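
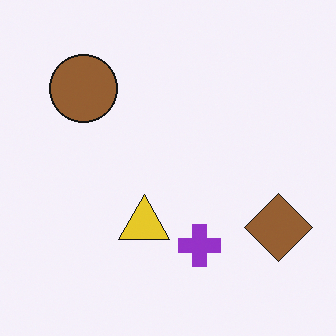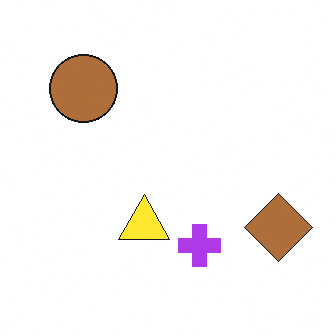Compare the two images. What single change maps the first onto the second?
The image was brightened a little.

Every pixel — background and shapes alike — is uniformly brightened.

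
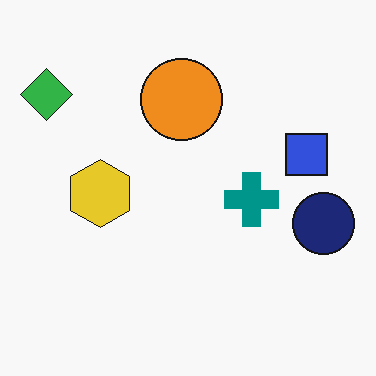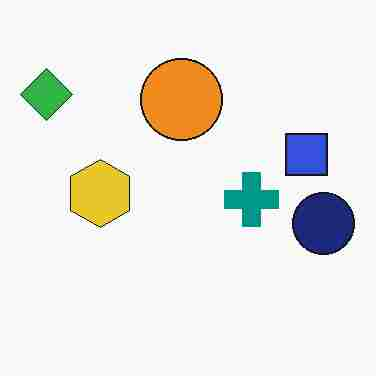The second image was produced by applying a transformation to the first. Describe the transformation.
The second image is the first heavily JPEG-compressed with obvious blocking artifacts.

Blocky 8×8 compression artifacts appear around shape edges and the flat background shows ringing — characteristic JPEG degradation.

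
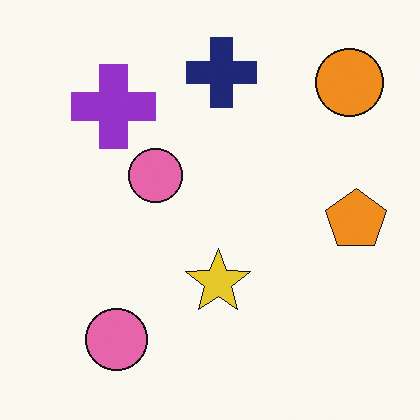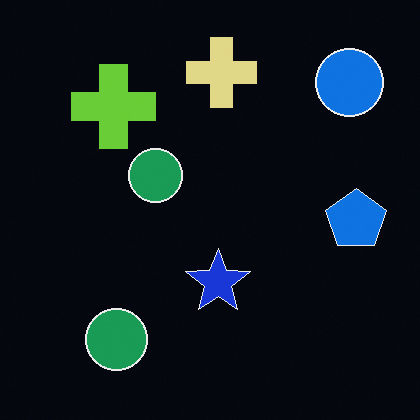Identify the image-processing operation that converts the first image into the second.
The transformation is: color-inverted (negative).

The light background has become dark and every shape's color is its complement — a photographic negative.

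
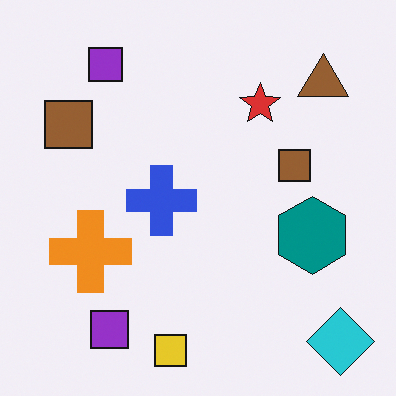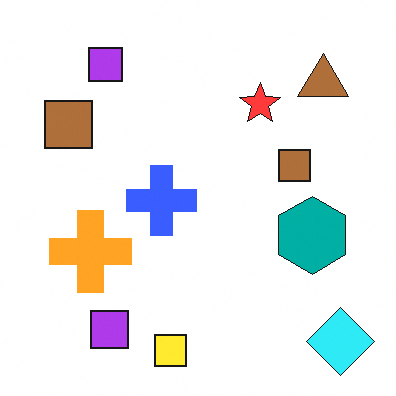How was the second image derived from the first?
The image was brightened a little.

Every pixel — background and shapes alike — is uniformly brightened.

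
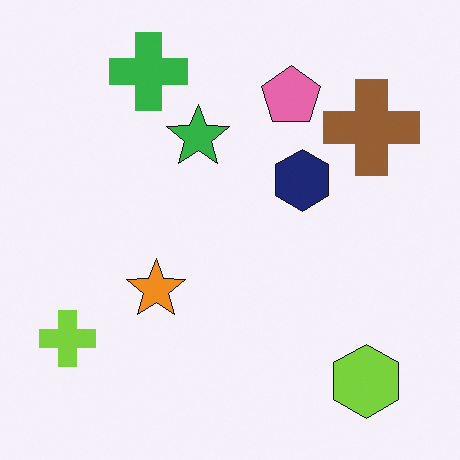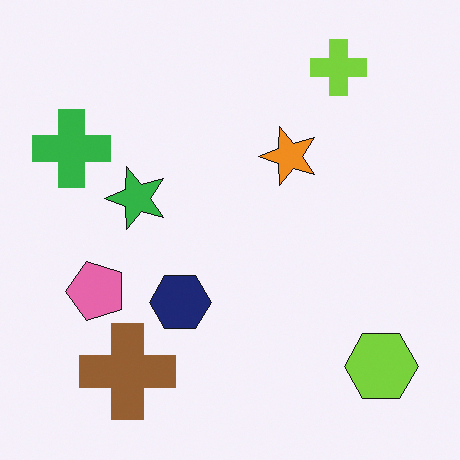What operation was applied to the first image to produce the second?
The image was transposed (reflected across the top-left ↔ bottom-right diagonal).

Shapes have swapped their row and column positions — what was in the top-right is now in the bottom-left — a diagonal reflection.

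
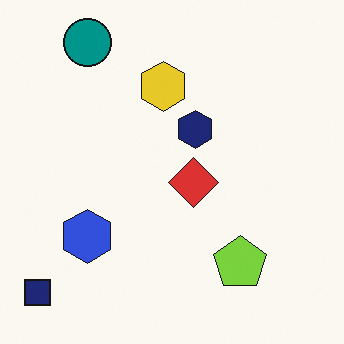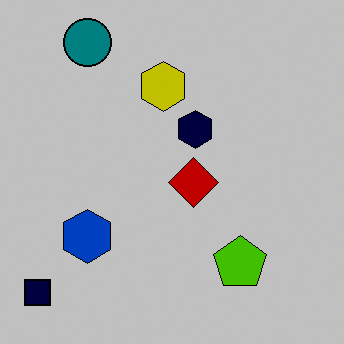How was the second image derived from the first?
This is the original image heavily posterized to just a handful of flat colors.

Each flat color has snapped to a coarser quantized level — most visibly, the near-white background has dropped to a flat grey.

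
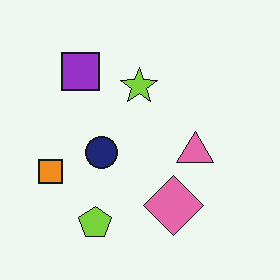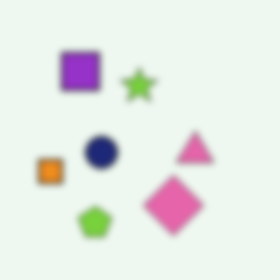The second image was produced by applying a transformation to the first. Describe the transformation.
It was moderately blurred.

Shape edges and outlines are uniformly softened across the whole image.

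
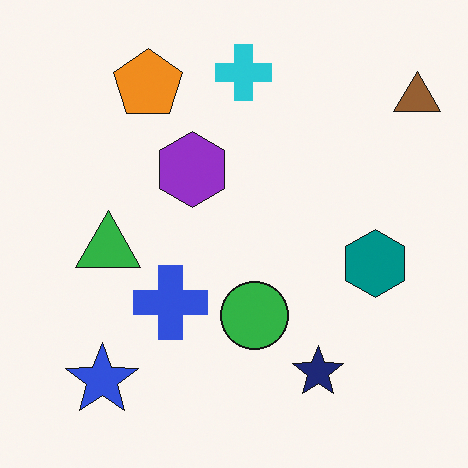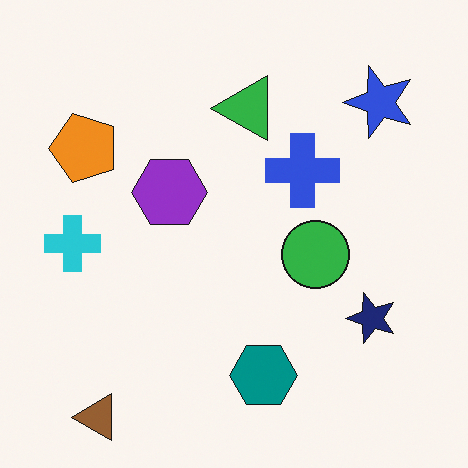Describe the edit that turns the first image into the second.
This is the original image transposed (reflected across the top-left ↔ bottom-right diagonal).

Shapes have swapped their row and column positions — what was in the top-right is now in the bottom-left — a diagonal reflection.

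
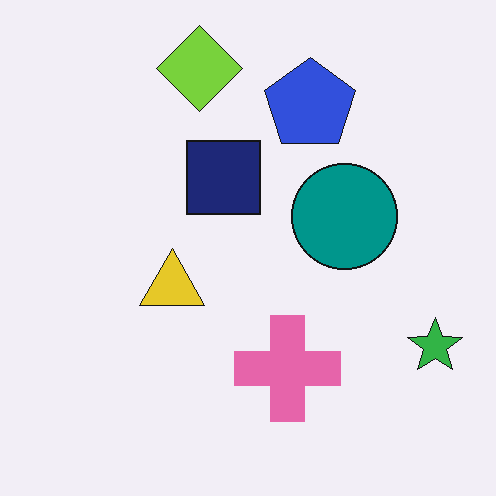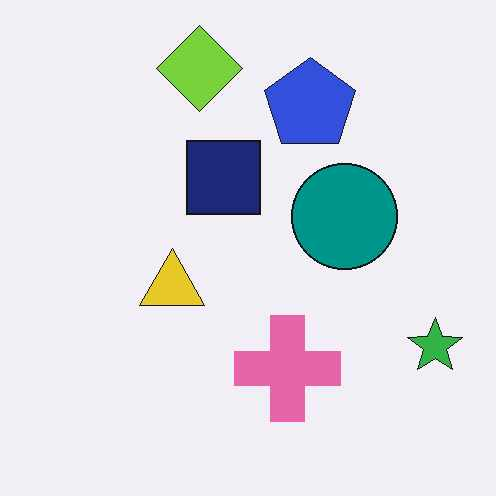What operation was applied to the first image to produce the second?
JPEG-compressed with visible artifacts.

Blocky 8×8 compression artifacts appear around shape edges and the flat background shows ringing — characteristic JPEG degradation.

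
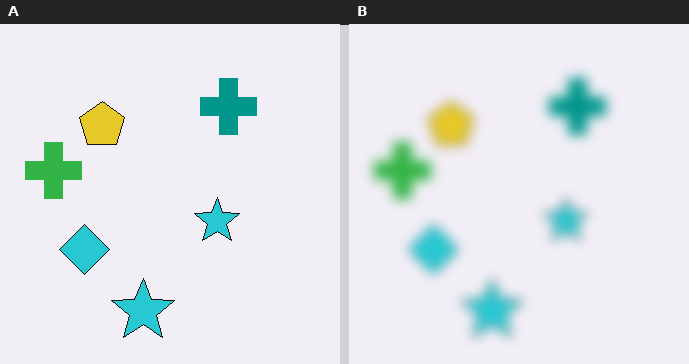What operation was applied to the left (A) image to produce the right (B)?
The right (B) image is the left (A) strongly gaussian-blurred.

Shape edges and outlines are uniformly softened across the whole image.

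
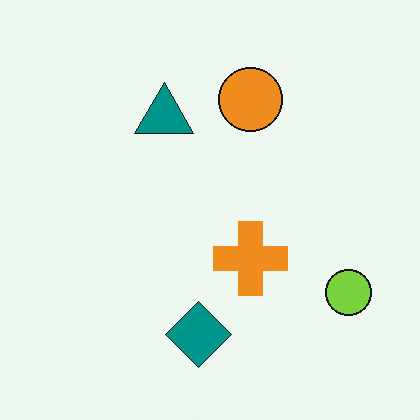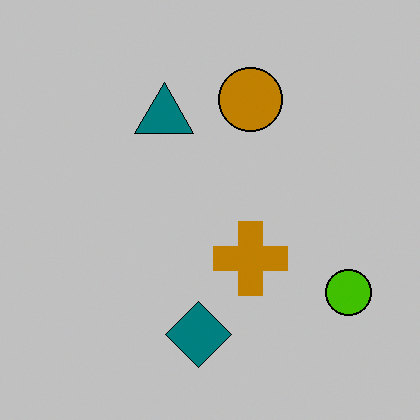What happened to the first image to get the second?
The transformation is: aggressively posterized.

Each flat color has snapped to a coarser quantized level — most visibly, the near-white background has dropped to a flat grey.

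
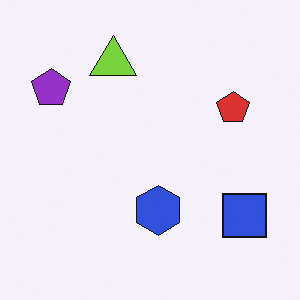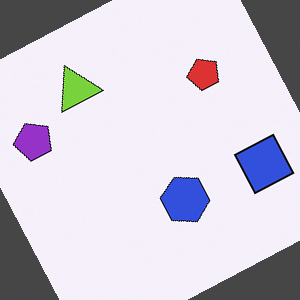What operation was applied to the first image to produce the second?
The image was rotated counter-clockwise by a clearly visible amount.

Every shape is tilted by the same angle and the image corners show triangular fill wedges — a whole-image rotation by a non-right angle.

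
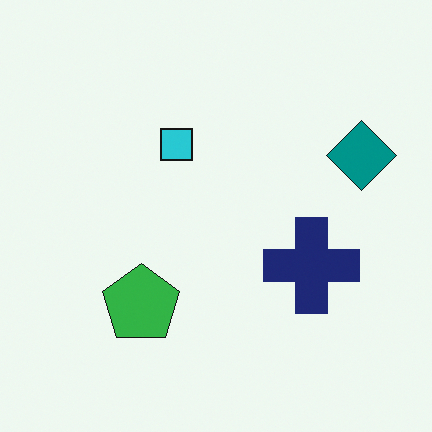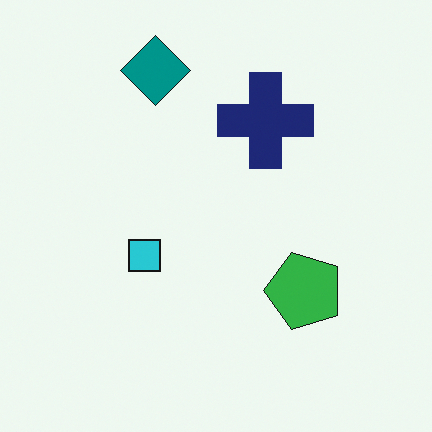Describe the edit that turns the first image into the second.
The transformation is: rotated 90° counter-clockwise.

The teal diamond sits in the right of the first image and the top of the second — consistent with a whole-image 90° counter-clockwise rotation.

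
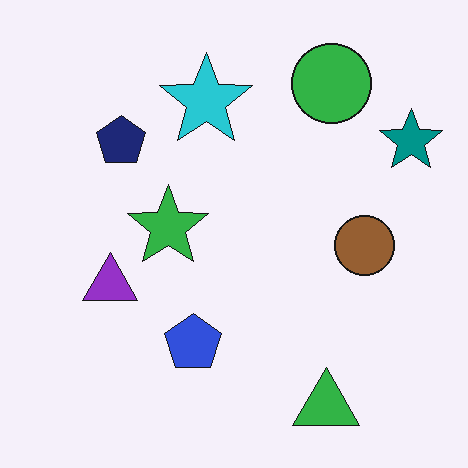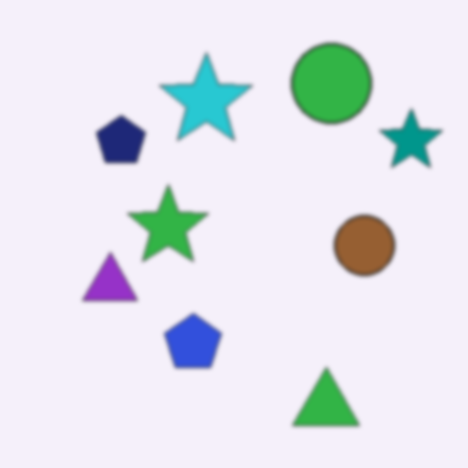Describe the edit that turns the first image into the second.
The transformation is: lightly blurred.

Shape edges and outlines are uniformly softened across the whole image.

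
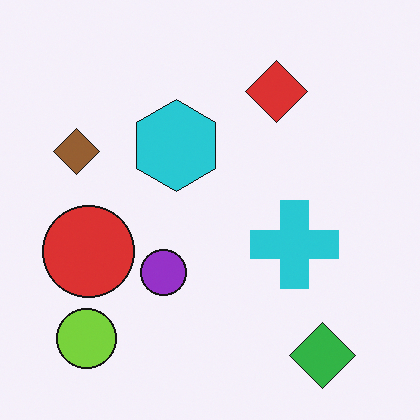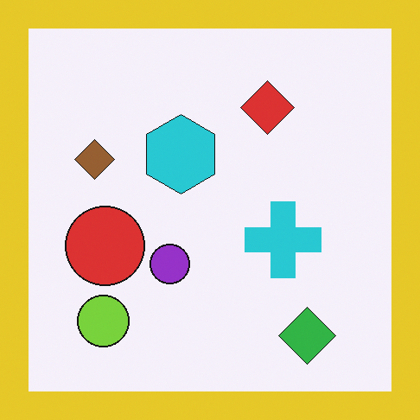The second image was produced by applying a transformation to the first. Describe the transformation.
Framed with a yellow border.

A solid yellow frame runs around the edge of the second image, with the content slightly shrunk inside it.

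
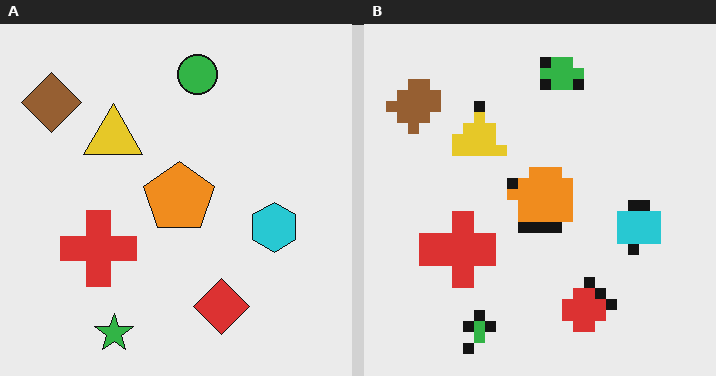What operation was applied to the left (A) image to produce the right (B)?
Heavily pixelated into large blocks.

Shapes are reduced to large square blocks; fine edges and outlines are lost — a downscale-then-upscale (mosaic) effect.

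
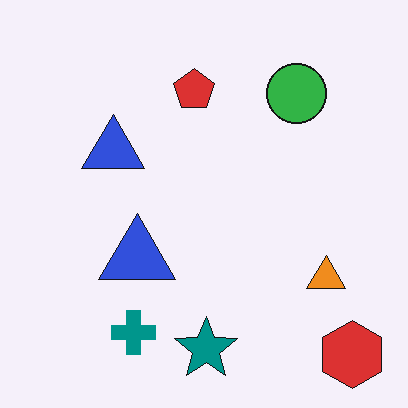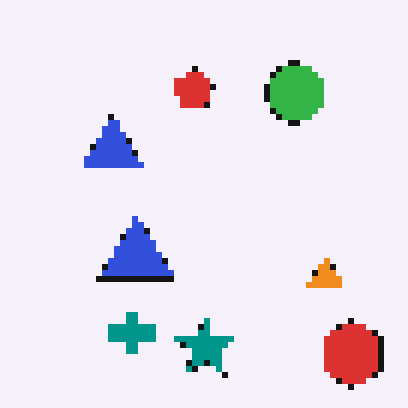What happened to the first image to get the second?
Pixelated into visible square blocks.

Shapes are reduced to large square blocks; fine edges and outlines are lost — a downscale-then-upscale (mosaic) effect.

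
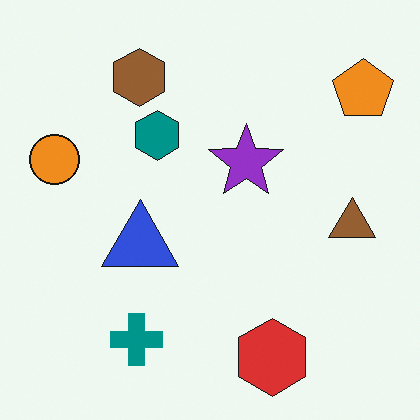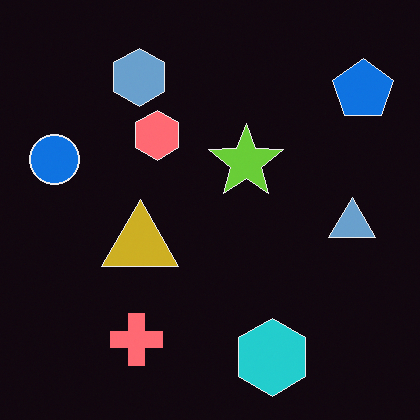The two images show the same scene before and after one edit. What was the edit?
The second image is the first color-inverted (negative).

The light background has become dark and every shape's color is its complement — a photographic negative.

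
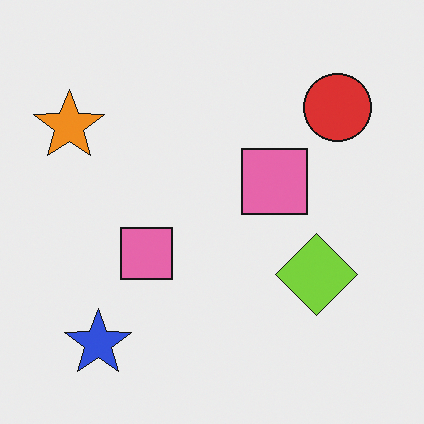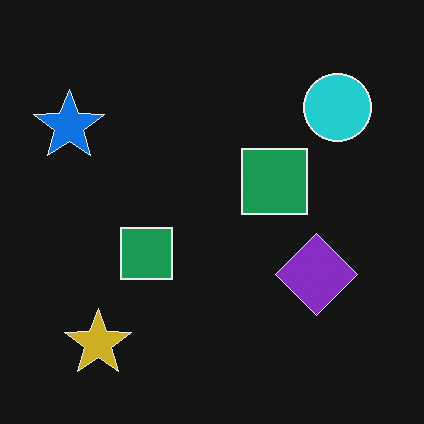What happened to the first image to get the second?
The image was color-inverted (negative).

The light background has become dark and every shape's color is its complement — a photographic negative.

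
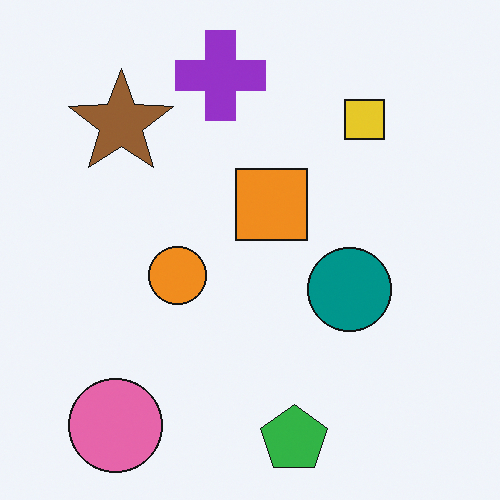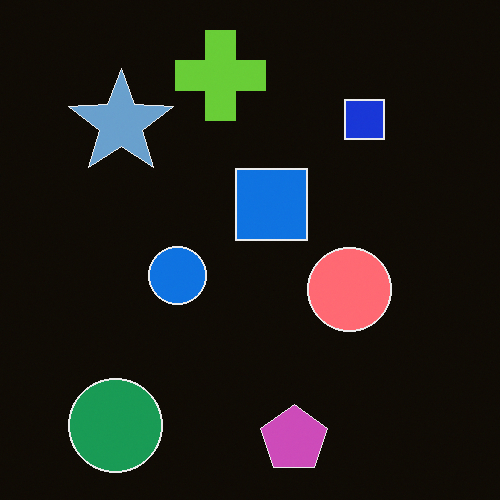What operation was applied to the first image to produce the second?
The transformation is: color-inverted (negative).

The light background has become dark and every shape's color is its complement — a photographic negative.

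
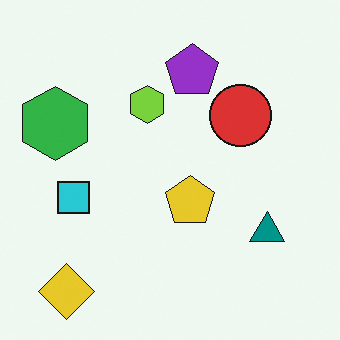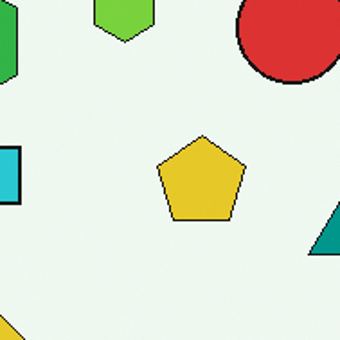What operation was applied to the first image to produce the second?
This is the original image cropped tightly and scaled back up.

The visible shapes are larger and the field of view is narrower; shapes near the original edges may be partly or wholly outside the frame — a crop-and-rescale.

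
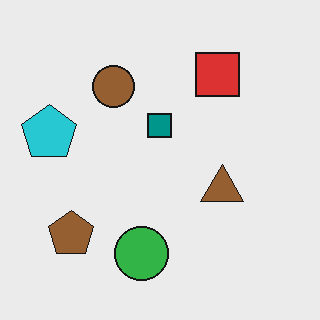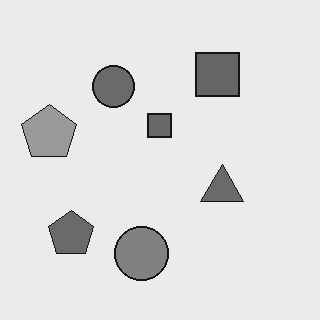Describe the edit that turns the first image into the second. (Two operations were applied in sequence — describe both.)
It was converted to grayscale, then JPEG-compressed with visible artifacts.

All color is removed — every shape is now a shade of grey. Blocky 8×8 compression artifacts appear around shape edges and the flat background shows ringing — characteristic JPEG degradation.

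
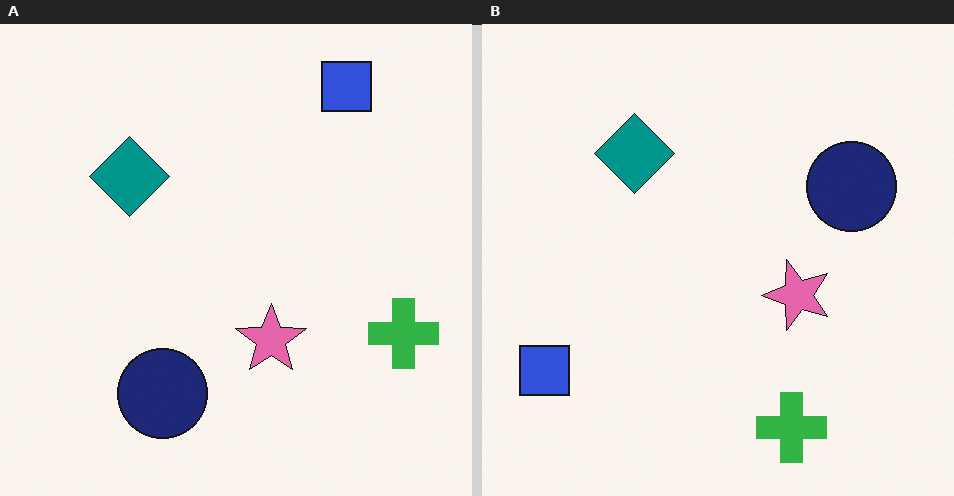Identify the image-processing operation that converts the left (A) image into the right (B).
The right (B) image is the left (A) transposed (reflected across the top-left ↔ bottom-right diagonal).

Shapes have swapped their row and column positions — what was in the top-right is now in the bottom-left — a diagonal reflection.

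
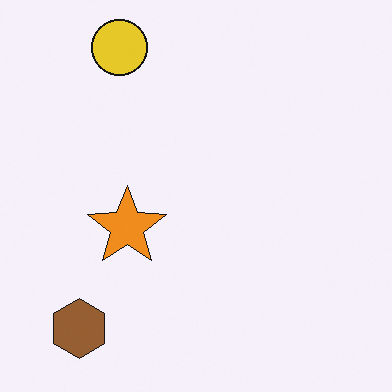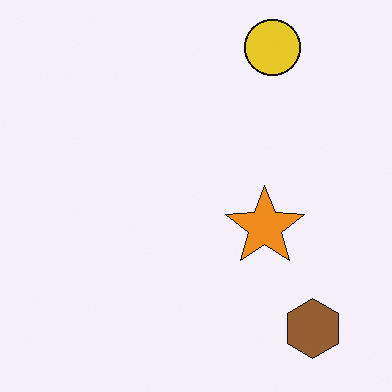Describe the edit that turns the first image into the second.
This is the original image flipped horizontally (left ↔ right).

The brown hexagon is in the bottom-left of the first image and the bottom-right of the second — shapes on opposite sides of the vertical midline have swapped in a mirror flip.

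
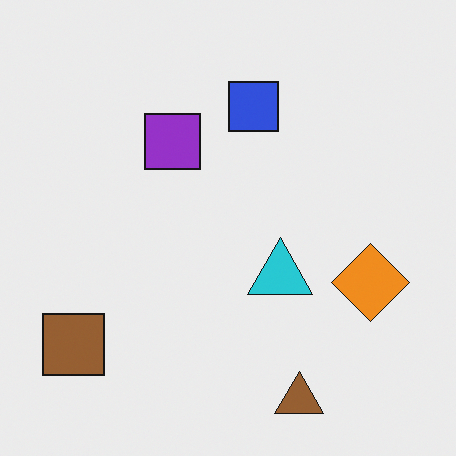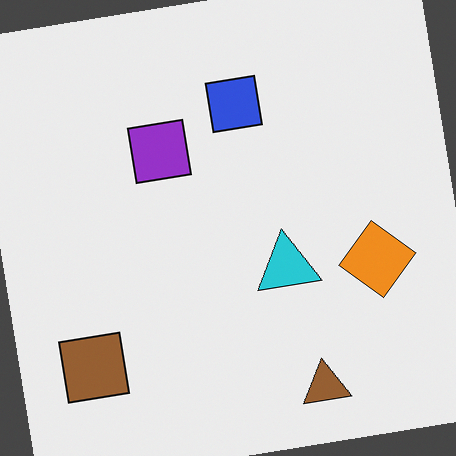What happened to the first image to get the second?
The image was rotated counter-clockwise by a small amount.

Every shape is tilted by the same angle and the image corners show triangular fill wedges — a whole-image rotation by a non-right angle.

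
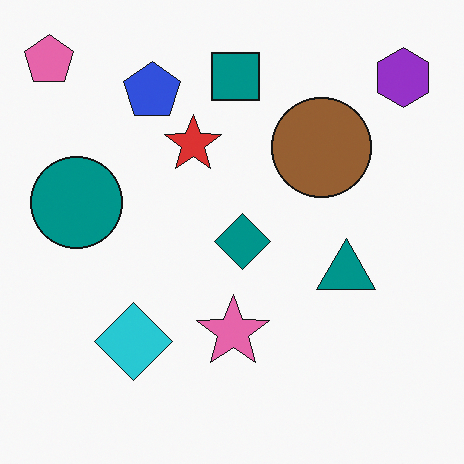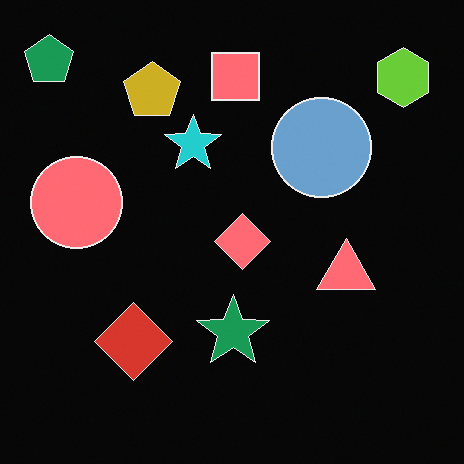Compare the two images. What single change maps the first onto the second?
The transformation is: color-inverted (negative).

The light background has become dark and every shape's color is its complement — a photographic negative.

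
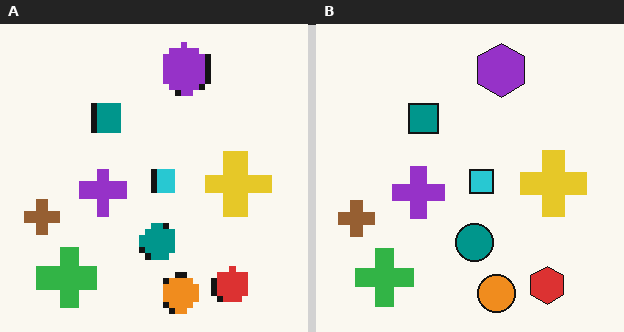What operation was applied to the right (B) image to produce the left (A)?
This is the original image moderately pixelated.

Shapes are reduced to large square blocks; fine edges and outlines are lost — a downscale-then-upscale (mosaic) effect.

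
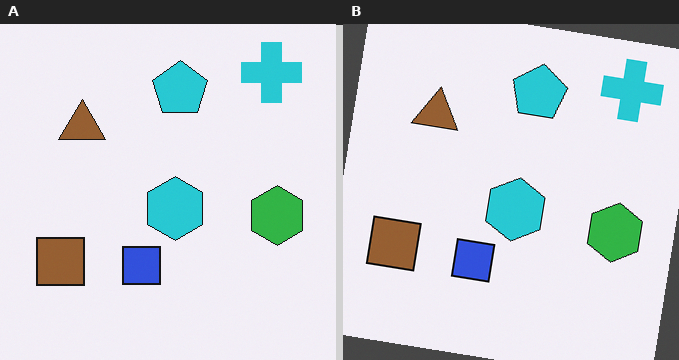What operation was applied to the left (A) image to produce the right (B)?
Rotated clockwise by a few degrees.

Every shape is tilted by the same angle and the image corners show triangular fill wedges — a whole-image rotation by a non-right angle.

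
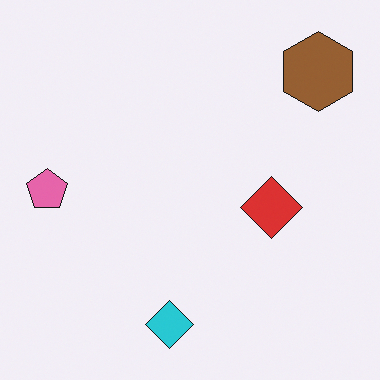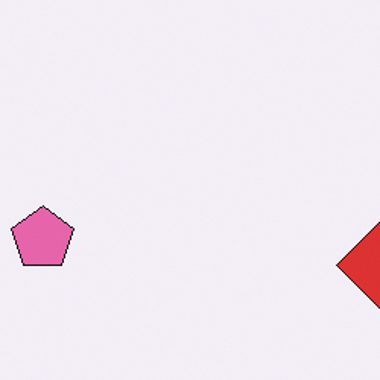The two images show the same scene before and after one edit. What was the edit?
The image was cropped slightly and scaled back up.

The visible shapes are larger and the field of view is narrower; shapes near the original edges may be partly or wholly outside the frame — a crop-and-rescale.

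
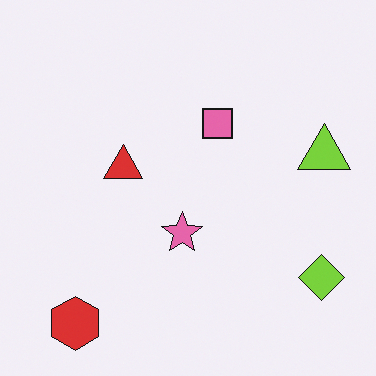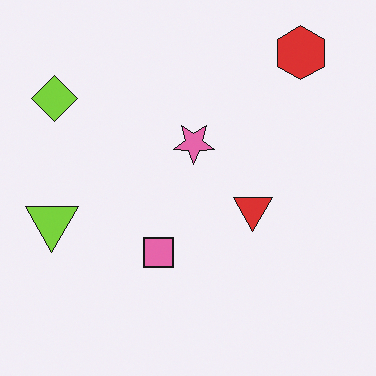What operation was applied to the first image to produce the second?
The second image is the first rotated 180°.

The red hexagon sits in the bottom-left of the first image and the top-right of the second — consistent with a whole-image 180° rotation.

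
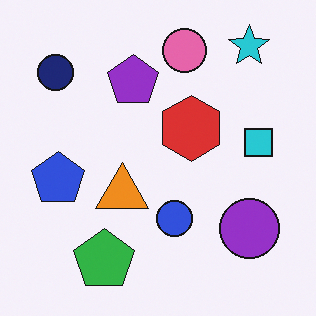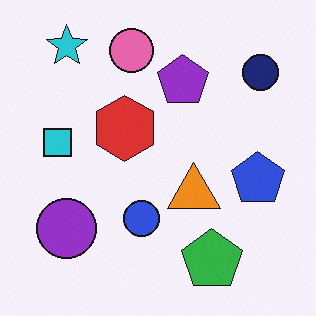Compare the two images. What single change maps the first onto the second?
It was flipped horizontally (left ↔ right).

The navy circle is in the top-left of the first image and the top-right of the second — shapes on opposite sides of the vertical midline have swapped in a mirror flip.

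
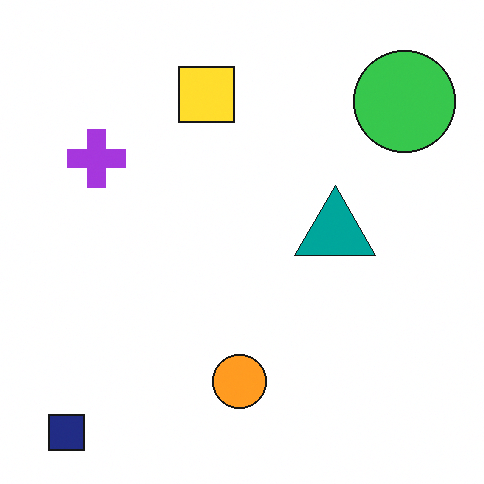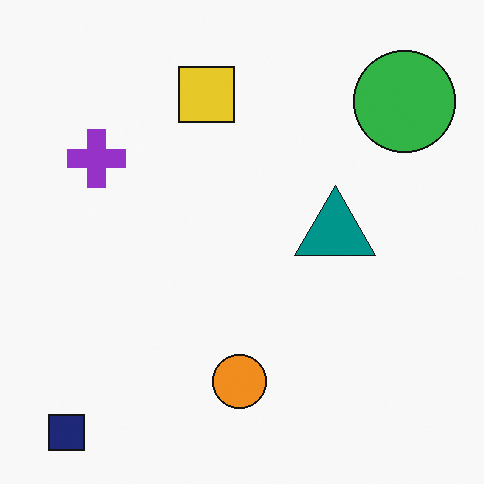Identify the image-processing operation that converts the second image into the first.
The transformation is: slightly brightened.

Every pixel — background and shapes alike — is uniformly brightened.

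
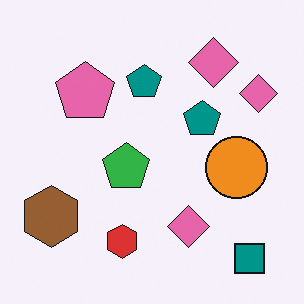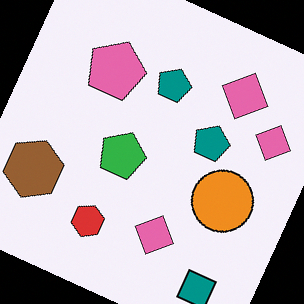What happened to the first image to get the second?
The transformation is: rotated clockwise by a moderate amount.

Every shape is tilted by the same angle and the image corners show triangular fill wedges — a whole-image rotation by a non-right angle.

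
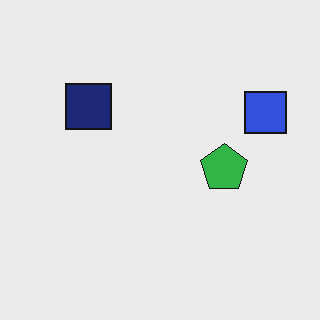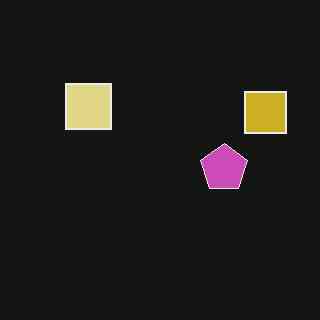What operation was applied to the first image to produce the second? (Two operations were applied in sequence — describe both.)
This is the original image JPEG-compressed with visible artifacts, then color-inverted (negative).

Blocky 8×8 compression artifacts appear around shape edges and the flat background shows ringing — characteristic JPEG degradation. The light background has become dark and every shape's color is its complement — a photographic negative.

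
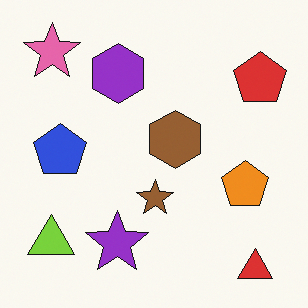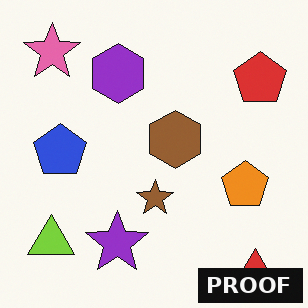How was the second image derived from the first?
This is the original image watermarked with the text "PROOF" in the lower-right corner.

A dark label reading "PROOF" appears in the lower-right corner.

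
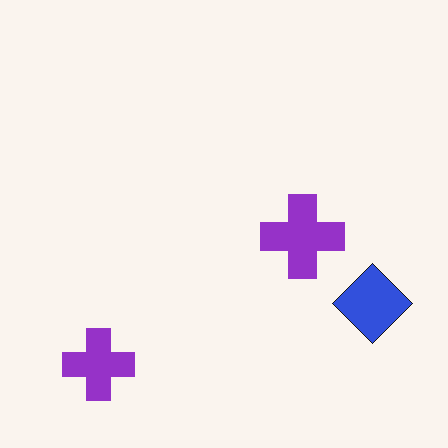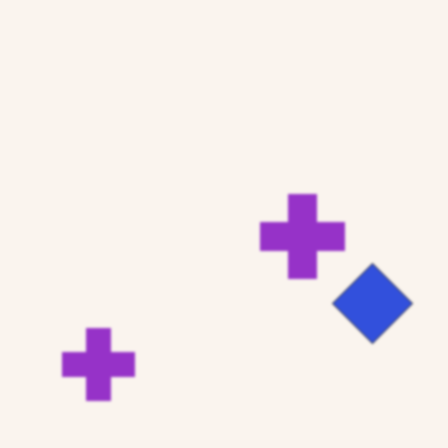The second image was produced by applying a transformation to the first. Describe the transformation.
The transformation is: lightly blurred.

Shape edges and outlines are uniformly softened across the whole image.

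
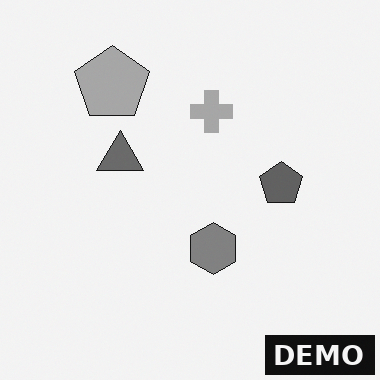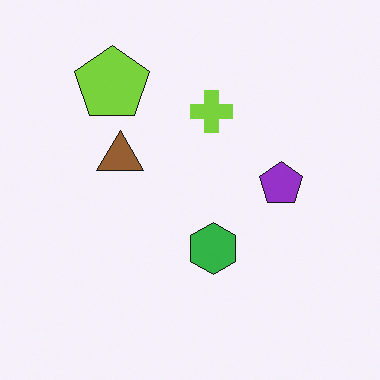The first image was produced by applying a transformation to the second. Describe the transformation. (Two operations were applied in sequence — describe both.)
The image was converted to grayscale, then watermarked with the text "DEMO" in the lower-right corner.

All color is removed — every shape is now a shade of grey. A dark label reading "DEMO" appears in the lower-right corner.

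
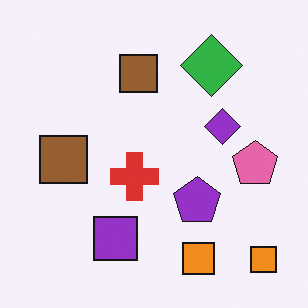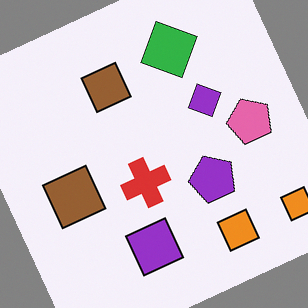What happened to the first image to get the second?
It was rotated counter-clockwise by a clearly visible amount.

Every shape is tilted by the same angle and the image corners show triangular fill wedges — a whole-image rotation by a non-right angle.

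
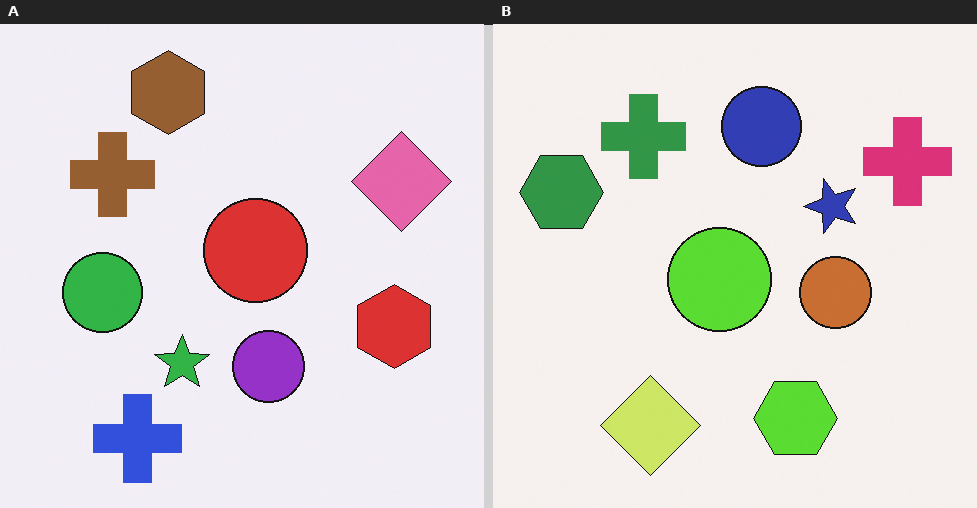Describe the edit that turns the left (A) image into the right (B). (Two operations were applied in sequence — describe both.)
It was transposed (reflected across the top-left ↔ bottom-right diagonal), then hue-shifted noticeably.

Shapes have swapped their row and column positions — what was in the top-right is now in the bottom-left — a diagonal reflection. Every shape's color has rotated by the same amount around the hue wheel — a uniform hue shift.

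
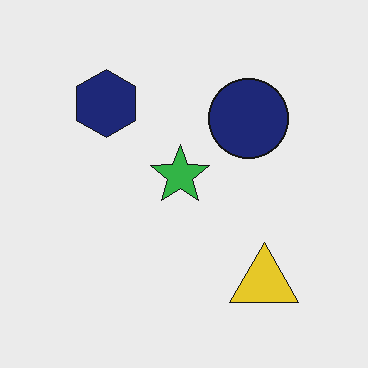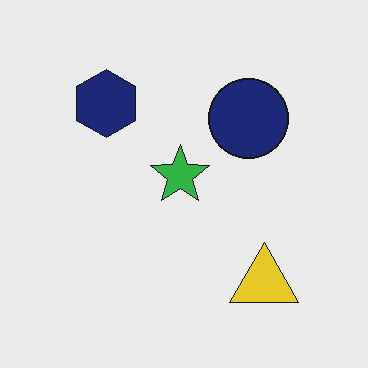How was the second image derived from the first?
Given moderate JPEG compression.

Blocky 8×8 compression artifacts appear around shape edges and the flat background shows ringing — characteristic JPEG degradation.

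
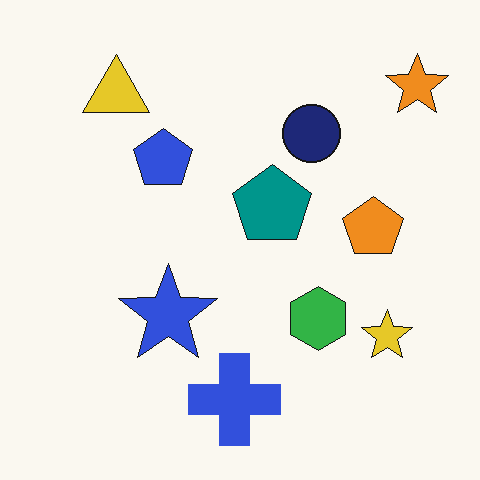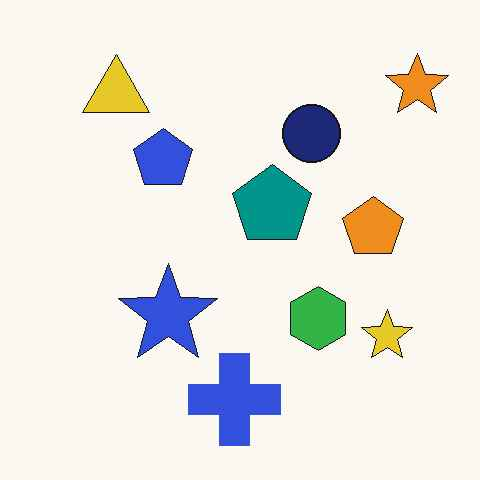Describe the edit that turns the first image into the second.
Given moderate JPEG compression.

Blocky 8×8 compression artifacts appear around shape edges and the flat background shows ringing — characteristic JPEG degradation.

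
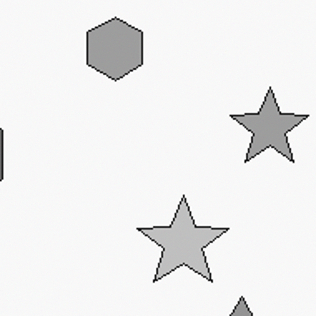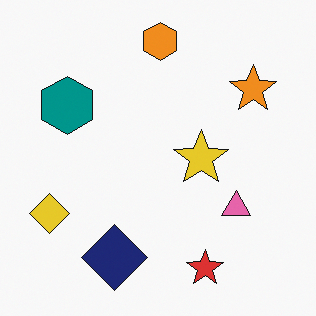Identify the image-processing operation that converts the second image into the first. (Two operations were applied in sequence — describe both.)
The first image is the second cropped tightly and scaled back up, then converted to grayscale.

The visible shapes are larger and the field of view is narrower; shapes near the original edges may be partly or wholly outside the frame — a crop-and-rescale. All color is removed — every shape is now a shade of grey.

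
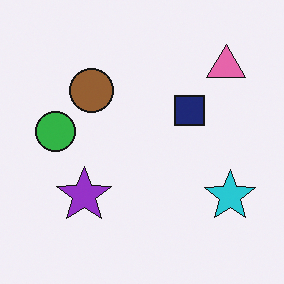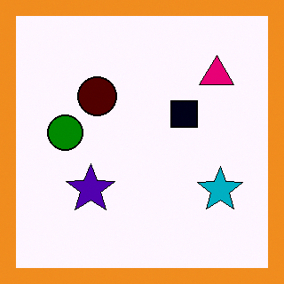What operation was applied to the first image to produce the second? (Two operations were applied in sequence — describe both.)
The second image is the first boosted in contrast, then framed with a orange border.

Tones are pushed away from mid-grey across the whole image — a global contrast change. A solid orange frame runs around the edge of the second image, with the content slightly shrunk inside it.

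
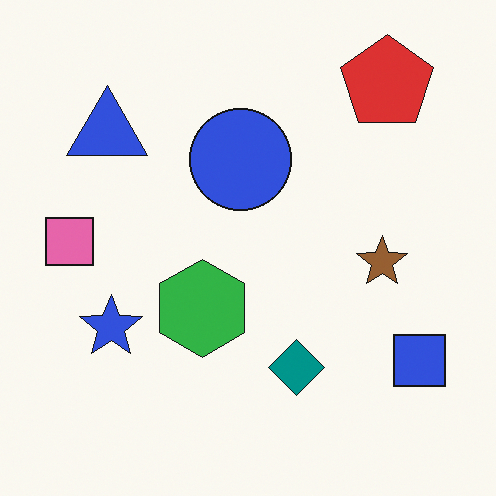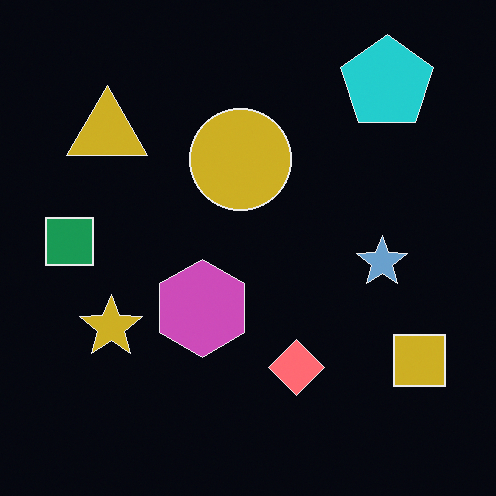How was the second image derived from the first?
The transformation is: color-inverted (negative).

The light background has become dark and every shape's color is its complement — a photographic negative.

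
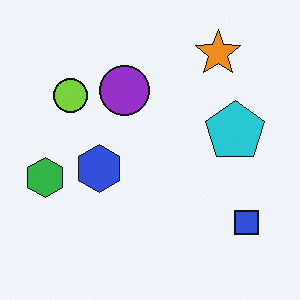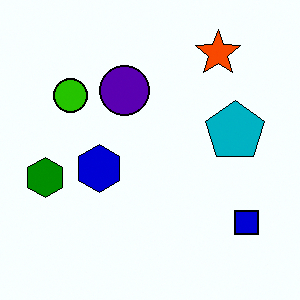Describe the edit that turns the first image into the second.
This is the original image given much higher contrast.

Tones are pushed away from mid-grey across the whole image — a global contrast change.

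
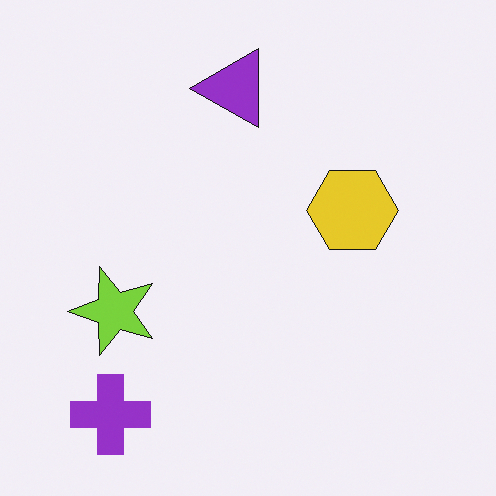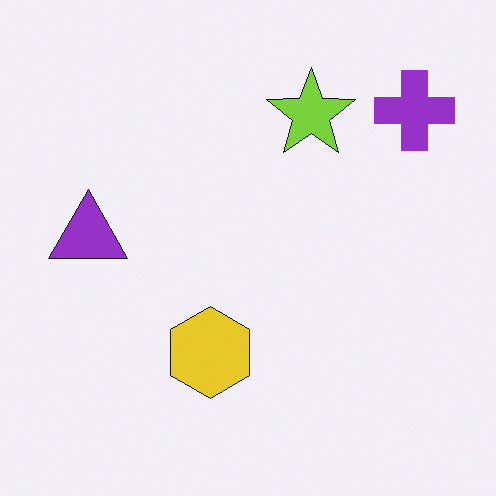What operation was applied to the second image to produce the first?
It was transposed (reflected across the top-left ↔ bottom-right diagonal).

Shapes have swapped their row and column positions — what was in the top-right is now in the bottom-left — a diagonal reflection.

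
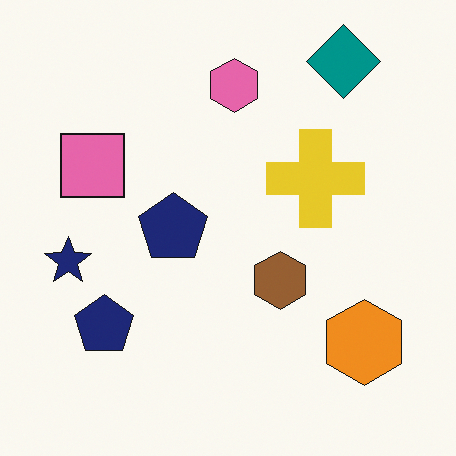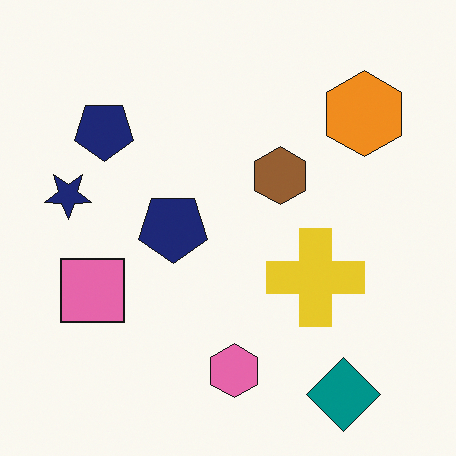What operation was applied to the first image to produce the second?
This is the original image flipped vertically (top ↔ bottom).

The teal diamond is in the top-right of the first image and the bottom-right of the second — shapes on opposite sides of the horizontal midline have swapped in a mirror flip.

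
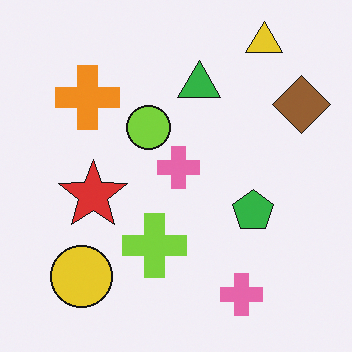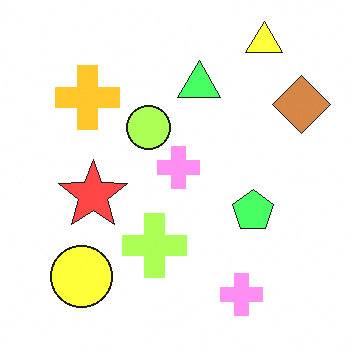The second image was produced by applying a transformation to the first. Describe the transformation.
The transformation is: substantially brightened.

Every pixel — background and shapes alike — is uniformly brightened.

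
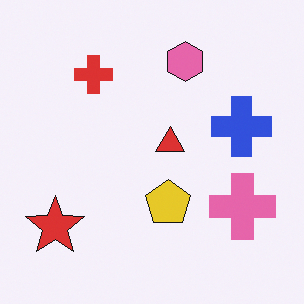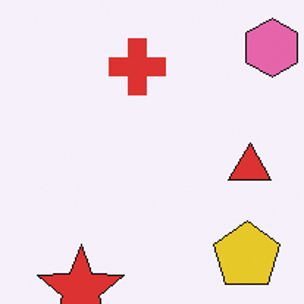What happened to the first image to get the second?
This is the original image cropped slightly and scaled back up.

The visible shapes are larger and the field of view is narrower; shapes near the original edges may be partly or wholly outside the frame — a crop-and-rescale.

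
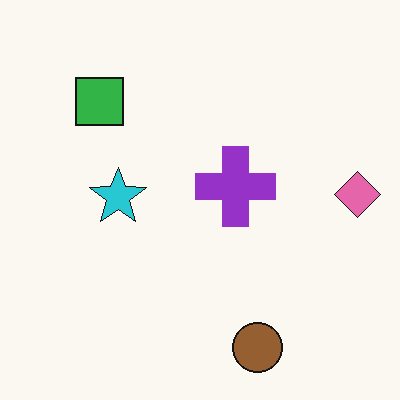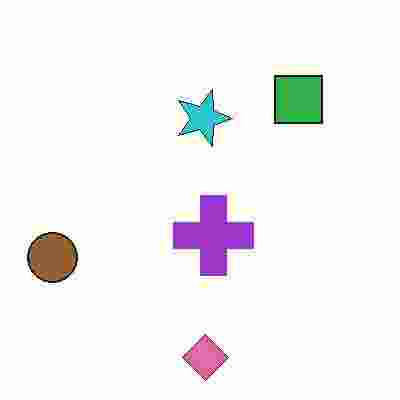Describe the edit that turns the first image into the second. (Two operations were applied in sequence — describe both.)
The transformation is: degraded with heavy JPEG compression, then rotated 90° clockwise.

Blocky 8×8 compression artifacts appear around shape edges and the flat background shows ringing — characteristic JPEG degradation. The brown circle sits in the bottom of the first image and the left of the second — consistent with a whole-image 90° clockwise rotation.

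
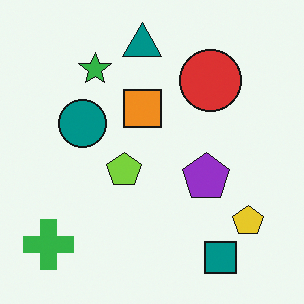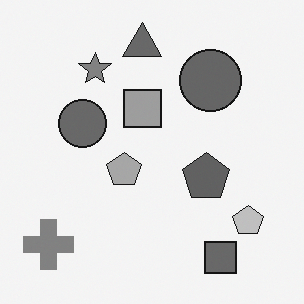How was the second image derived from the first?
This is the original image converted to grayscale.

All color is removed — every shape is now a shade of grey.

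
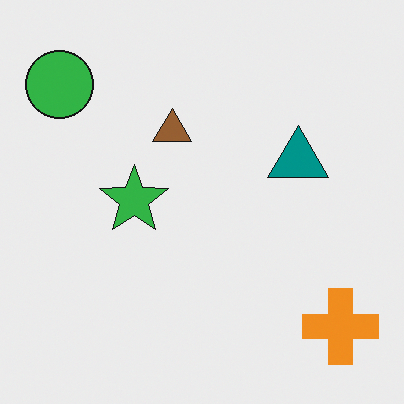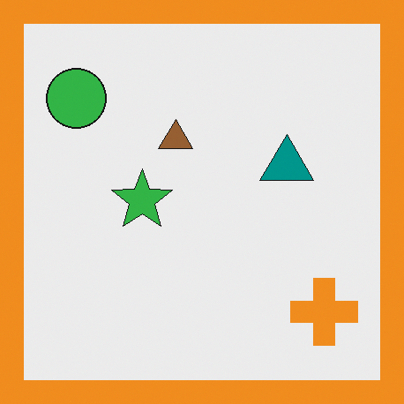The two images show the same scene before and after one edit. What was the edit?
The second image is the first framed with a orange border.

A solid orange frame runs around the edge of the second image, with the content slightly shrunk inside it.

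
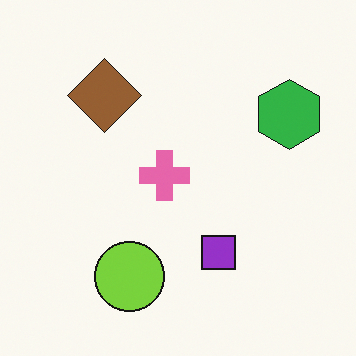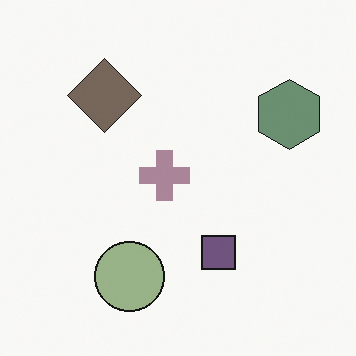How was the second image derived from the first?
The image was made much more muted (saturation change).

All colors are more muted and greyish — a global saturation change.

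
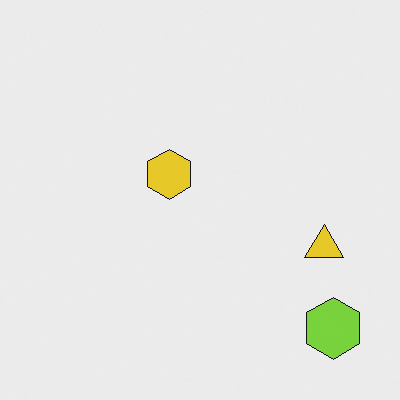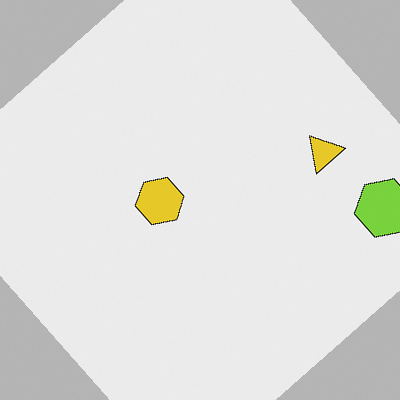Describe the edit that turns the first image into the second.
Rotated counter-clockwise by a large amount — several tens of degrees.

Every shape is tilted by the same angle and the image corners show triangular fill wedges — a whole-image rotation by a non-right angle.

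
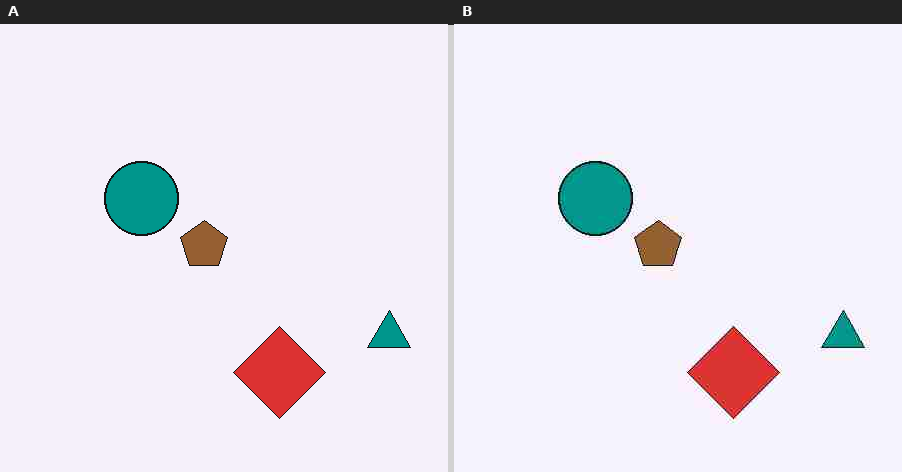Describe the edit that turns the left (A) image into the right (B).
The transformation is: heavily JPEG-compressed with obvious blocking artifacts.

Blocky 8×8 compression artifacts appear around shape edges and the flat background shows ringing — characteristic JPEG degradation.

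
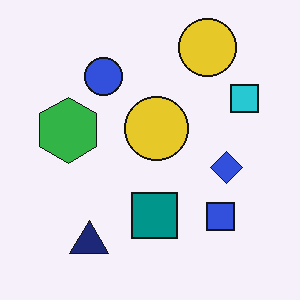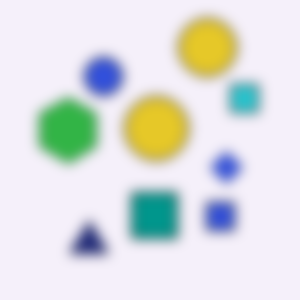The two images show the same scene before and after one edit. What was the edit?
The second image is the first heavily blurred.

Shape edges and outlines are uniformly softened across the whole image.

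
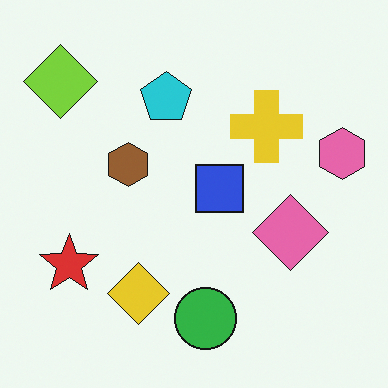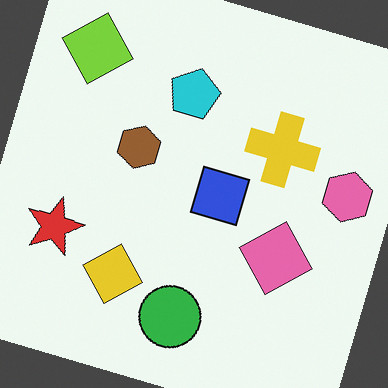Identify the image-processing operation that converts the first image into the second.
The transformation is: rotated clockwise by a moderate amount.

Every shape is tilted by the same angle and the image corners show triangular fill wedges — a whole-image rotation by a non-right angle.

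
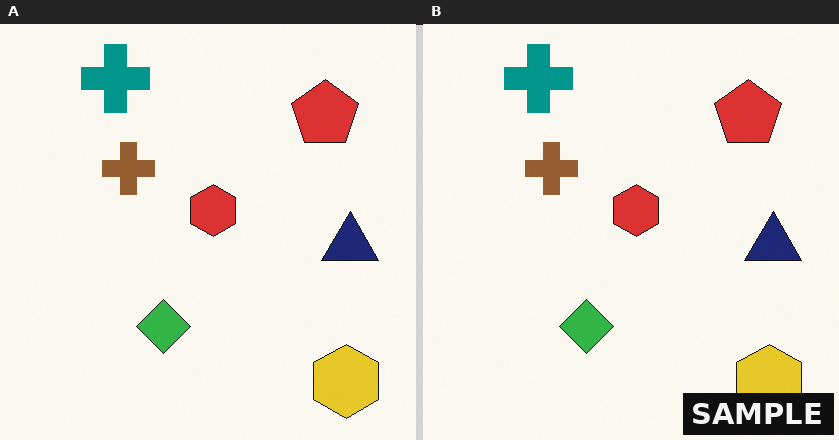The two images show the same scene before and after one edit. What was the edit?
The right (B) image is the left (A) watermarked with the text "SAMPLE" in the lower-right corner.

A dark label reading "SAMPLE" appears in the lower-right corner.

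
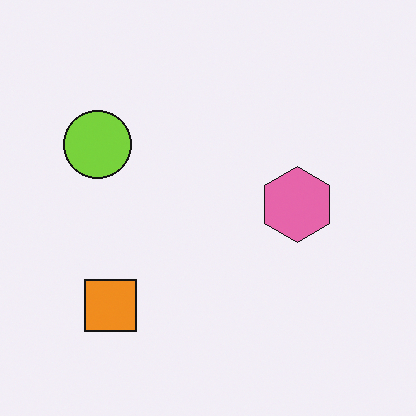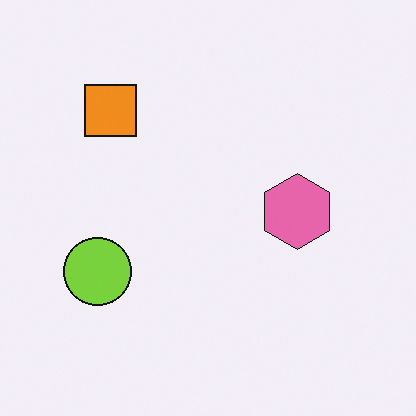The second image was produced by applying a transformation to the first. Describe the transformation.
The image was flipped vertically (top ↔ bottom).

The orange square is in the bottom-left of the first image and the top-left of the second — shapes on opposite sides of the horizontal midline have swapped in a mirror flip.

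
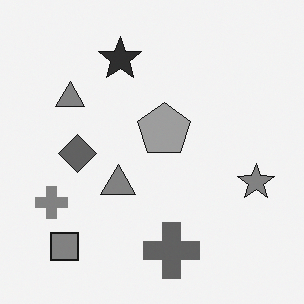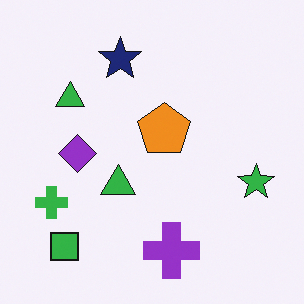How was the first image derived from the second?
Converted to grayscale.

All color is removed — every shape is now a shade of grey.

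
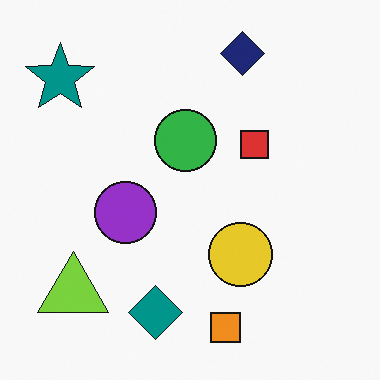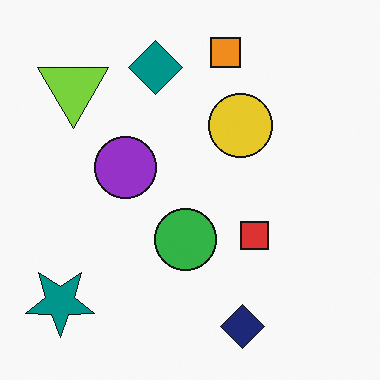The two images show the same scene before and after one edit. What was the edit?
Flipped vertically (top ↔ bottom).

The navy diamond is in the top of the first image and the bottom of the second — shapes on opposite sides of the horizontal midline have swapped in a mirror flip.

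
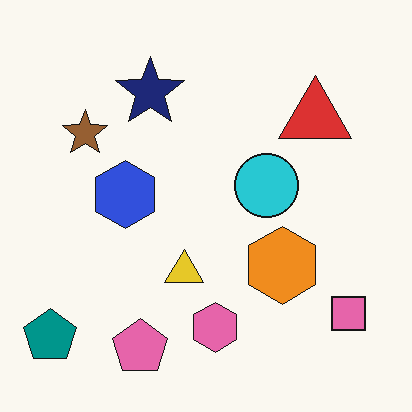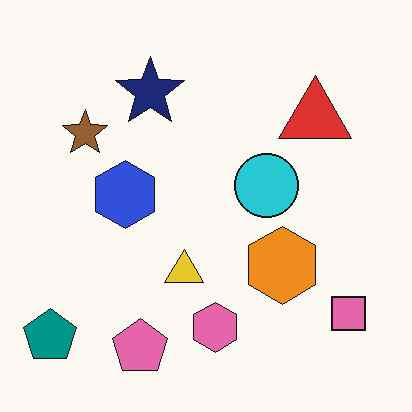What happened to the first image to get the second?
The image was given moderate JPEG compression.

Blocky 8×8 compression artifacts appear around shape edges and the flat background shows ringing — characteristic JPEG degradation.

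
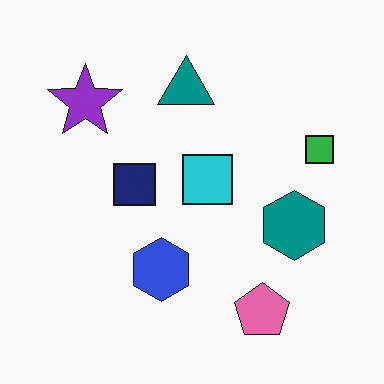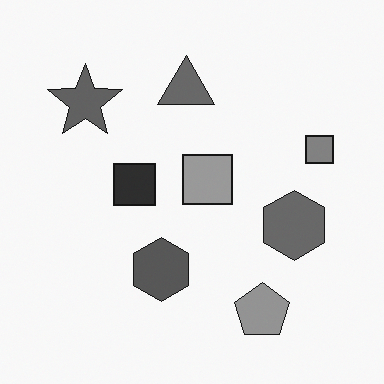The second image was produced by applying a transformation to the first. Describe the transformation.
It was converted to grayscale.

All color is removed — every shape is now a shade of grey.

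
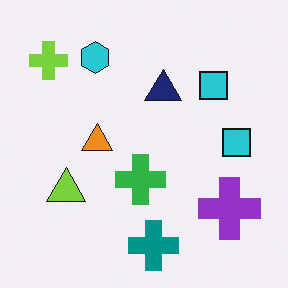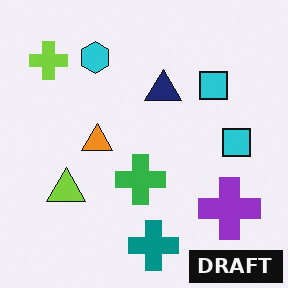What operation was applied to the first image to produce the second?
Watermarked with the text "DRAFT" in the lower-right corner.

A dark label reading "DRAFT" appears in the lower-right corner.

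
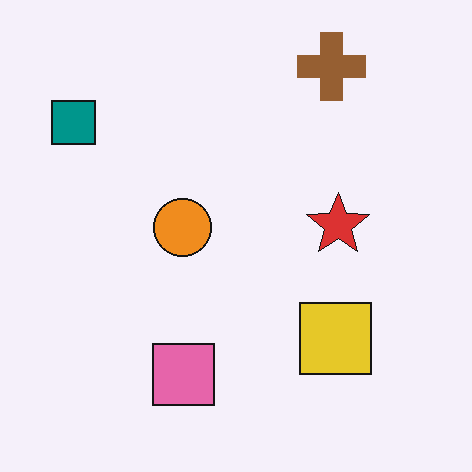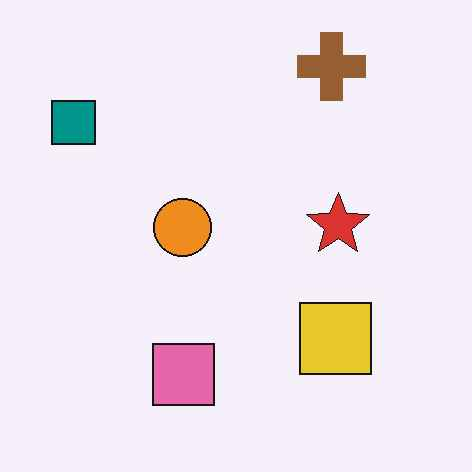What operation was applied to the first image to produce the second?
This is the original image JPEG-compressed with visible artifacts.

Blocky 8×8 compression artifacts appear around shape edges and the flat background shows ringing — characteristic JPEG degradation.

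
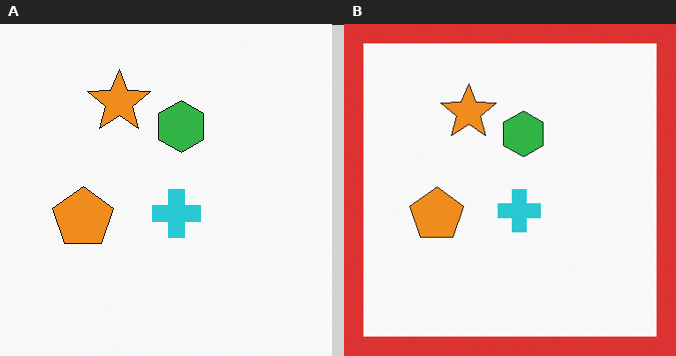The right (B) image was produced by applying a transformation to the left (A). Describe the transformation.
The right (B) image is the left (A) framed with a red border.

A solid red frame runs around the edge of the right (B) image, with the content slightly shrunk inside it.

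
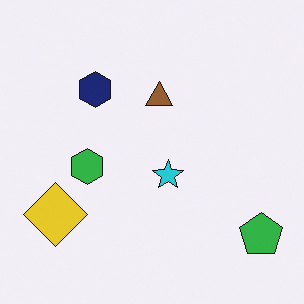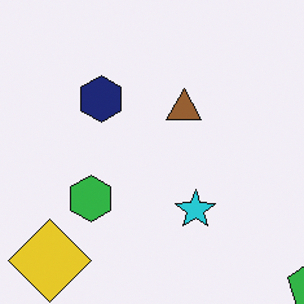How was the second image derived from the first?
The image was cropped slightly and scaled back up.

The visible shapes are larger and the field of view is narrower; shapes near the original edges may be partly or wholly outside the frame — a crop-and-rescale.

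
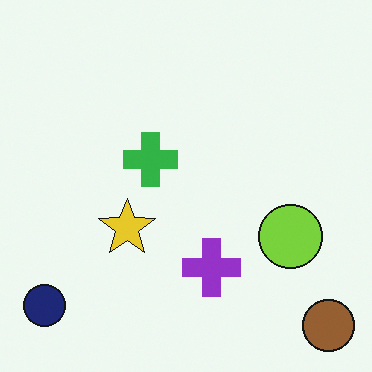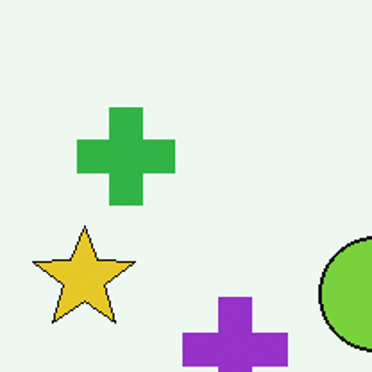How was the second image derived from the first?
The transformation is: cropped tightly and scaled back up.

The visible shapes are larger and the field of view is narrower; shapes near the original edges may be partly or wholly outside the frame — a crop-and-rescale.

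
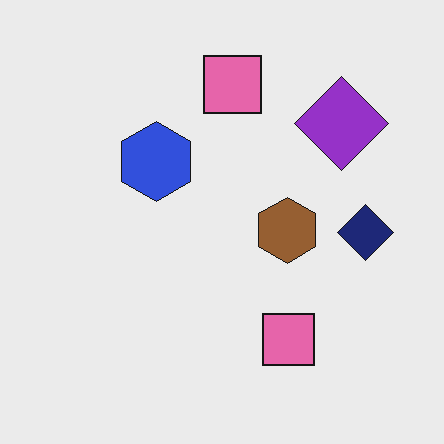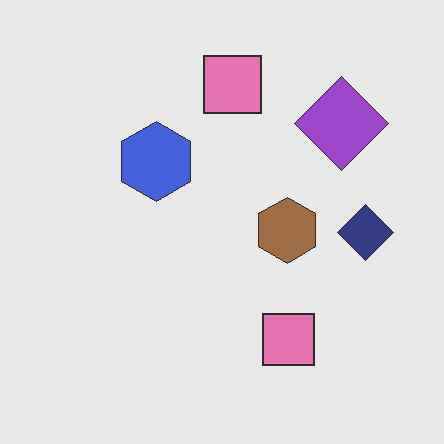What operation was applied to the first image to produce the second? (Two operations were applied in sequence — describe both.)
This is the original image given slightly reduced contrast, then JPEG-compressed with visible artifacts.

Tones are pushed toward mid-grey across the whole image — a global contrast change. Blocky 8×8 compression artifacts appear around shape edges and the flat background shows ringing — characteristic JPEG degradation.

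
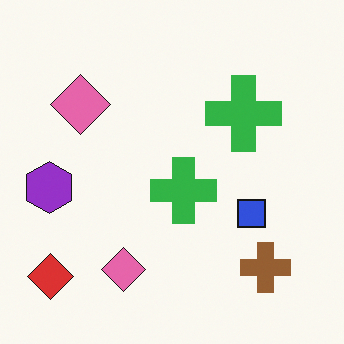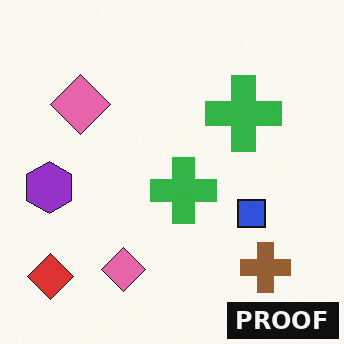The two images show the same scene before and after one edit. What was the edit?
Watermarked with the text "PROOF" in the lower-right corner.

A dark label reading "PROOF" appears in the lower-right corner.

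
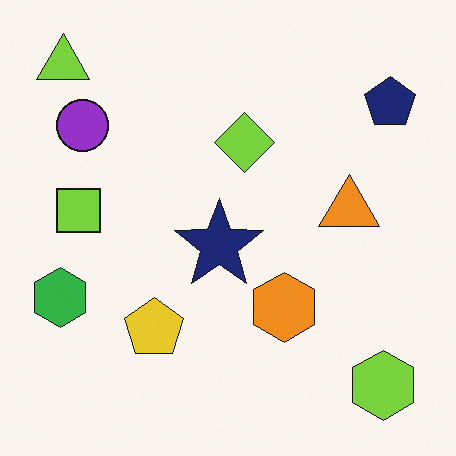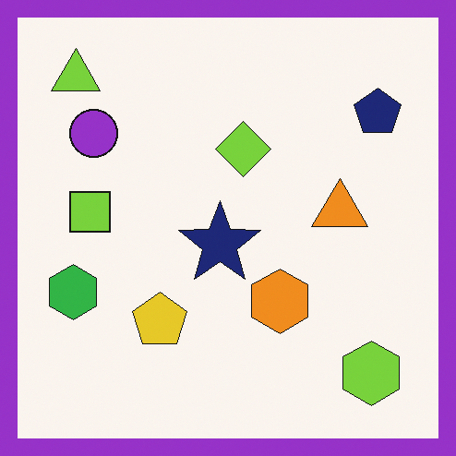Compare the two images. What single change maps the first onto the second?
This is the original image framed with a purple border.

A solid purple frame runs around the edge of the second image, with the content slightly shrunk inside it.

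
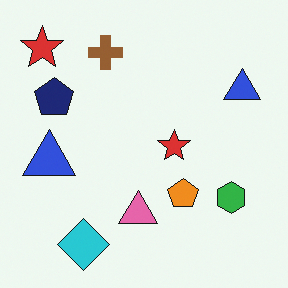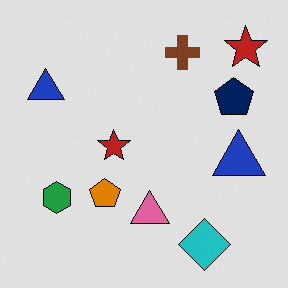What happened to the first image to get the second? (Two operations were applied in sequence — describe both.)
This is the original image flipped horizontally (left ↔ right), then moderately posterized.

The navy pentagon is in the left of the first image and the right of the second — shapes on opposite sides of the vertical midline have swapped in a mirror flip. Each flat color has snapped to a coarser quantized level — most visibly, the near-white background has dropped to a flat grey.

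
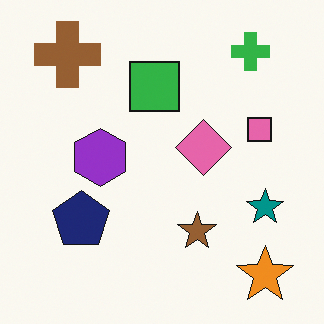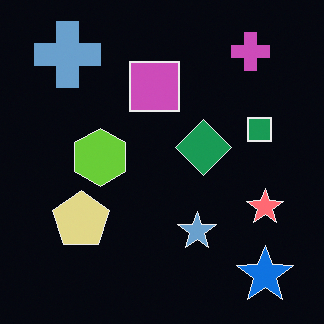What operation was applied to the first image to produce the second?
The second image is the first color-inverted (negative).

The light background has become dark and every shape's color is its complement — a photographic negative.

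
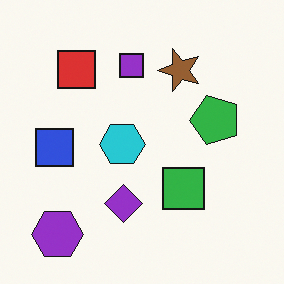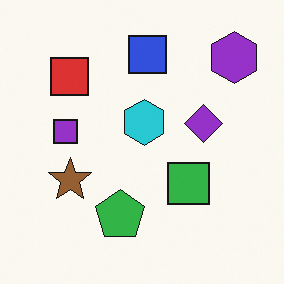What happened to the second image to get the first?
The image was transposed (reflected across the top-left ↔ bottom-right diagonal).

Shapes have swapped their row and column positions — what was in the top-right is now in the bottom-left — a diagonal reflection.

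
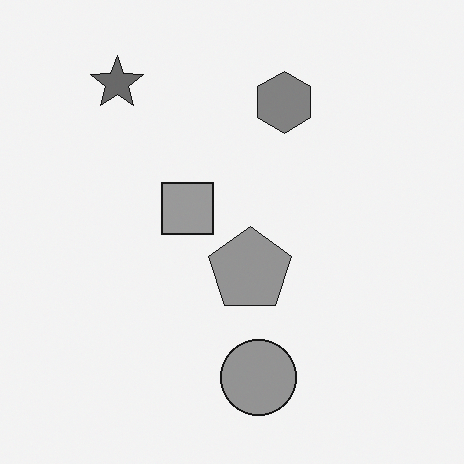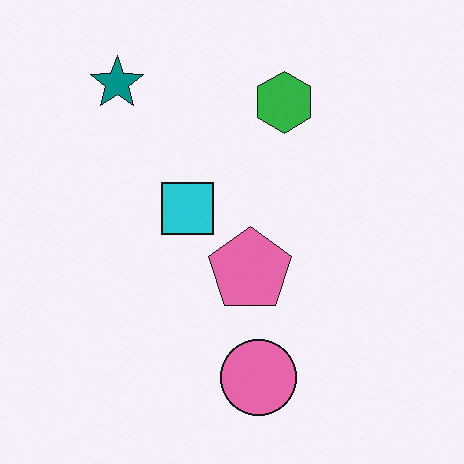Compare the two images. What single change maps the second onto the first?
This is the original image converted to grayscale.

All color is removed — every shape is now a shade of grey.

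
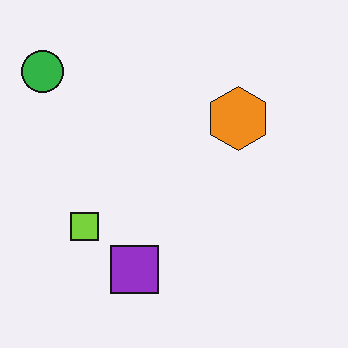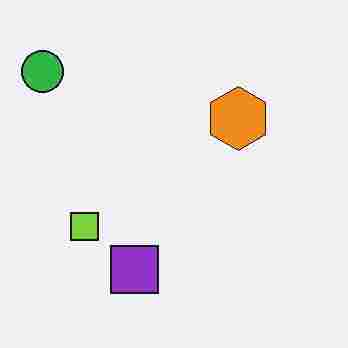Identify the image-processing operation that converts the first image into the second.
This is the original image degraded with heavy JPEG compression.

Blocky 8×8 compression artifacts appear around shape edges and the flat background shows ringing — characteristic JPEG degradation.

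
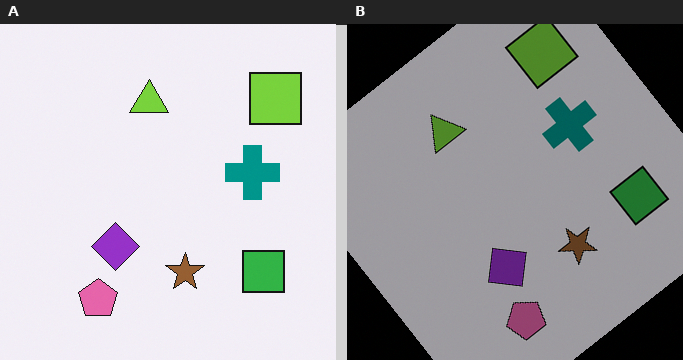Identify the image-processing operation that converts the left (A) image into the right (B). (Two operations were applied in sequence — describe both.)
It was rotated counter-clockwise by a large amount — several tens of degrees, then noticeably darkened.

Every shape is tilted by the same angle and the image corners show triangular fill wedges — a whole-image rotation by a non-right angle. Every pixel — background and shapes alike — is uniformly darkened.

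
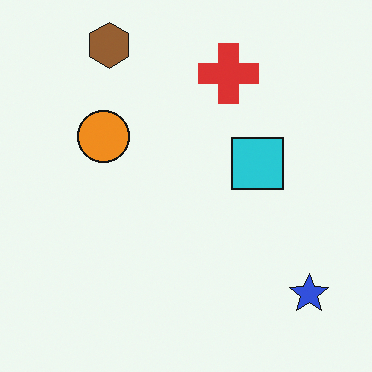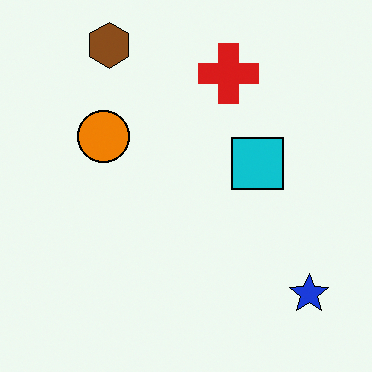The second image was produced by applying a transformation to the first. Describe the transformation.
Given slightly increased contrast.

Tones are pushed away from mid-grey across the whole image — a global contrast change.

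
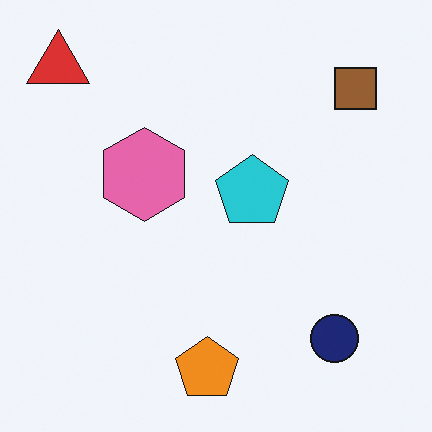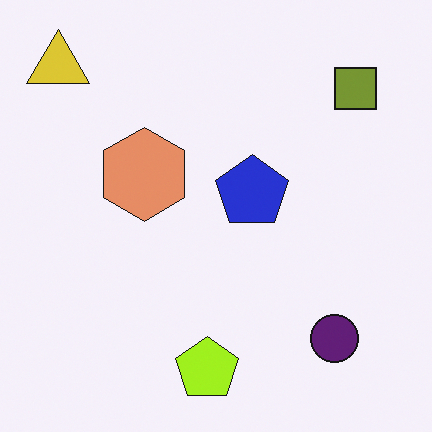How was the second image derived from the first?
The image was hue-shifted by a small amount.

Every shape's color has rotated by the same amount around the hue wheel — a uniform hue shift.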